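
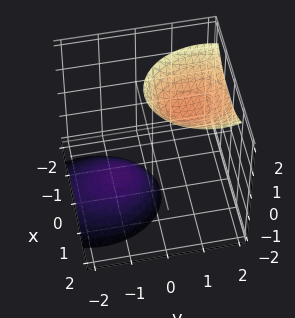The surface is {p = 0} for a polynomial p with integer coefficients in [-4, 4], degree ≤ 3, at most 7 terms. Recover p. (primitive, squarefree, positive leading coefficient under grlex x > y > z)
3*x^2 + 2*y^2 - 3*y*z - z^2 + 3

(a) The picture has 2 separate pieces. Treating them together as one polynomial.
(b) Degree: the shape is more complex than any degree-1 surface, so deg p = 2.
(c) Against the integer gridlines: no y-intercept at any integer in the box; the surface avoids every integer x-axis point in the box.
(d) Assembling these constraints gives the stated polynomial.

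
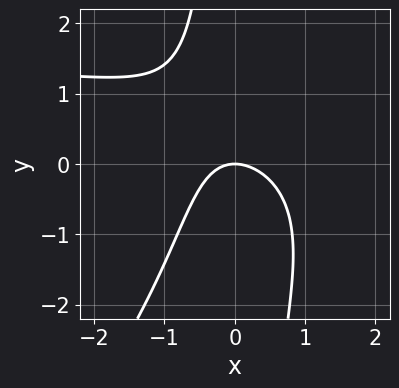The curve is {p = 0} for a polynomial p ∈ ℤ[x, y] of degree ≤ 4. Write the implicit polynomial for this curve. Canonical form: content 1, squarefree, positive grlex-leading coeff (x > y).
Degree: the shape is more complex than any degree-2 curve, so deg p = 3.
Against the integer gridlines: it meets the x-axis at x = 0 (among the integer gridlines); it meets the y-axis at y = 0 (among the integer gridlines).
Fitting integer coefficients to these (and the overall shape) gives p.

x^2*y - x*y^2 - 2*x^2 - x*y - 2*y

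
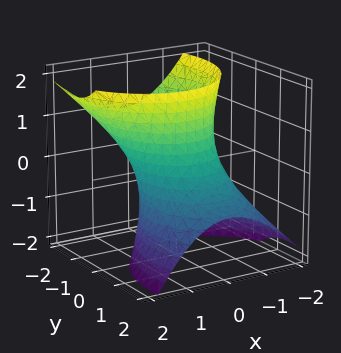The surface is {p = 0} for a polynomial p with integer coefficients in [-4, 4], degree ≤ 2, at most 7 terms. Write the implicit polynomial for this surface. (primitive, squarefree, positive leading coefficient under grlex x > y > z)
(a) Degree: a generic line meets the surface in up to 2 points, so deg p = 2.
(b) From the axis intercepts and sections: among the integer gridlines, it crosses the x-axis at x ∈ {-1, 1}; the surface avoids every integer z-axis point in the box.
(c) Fitting integer coefficients to these (and the overall shape) gives p.

3*x^2 - x*z + 2*y^2 + 3*y*z - z^2 - 3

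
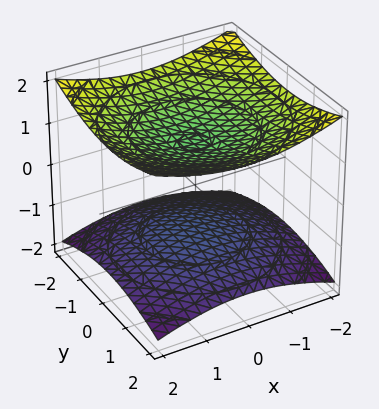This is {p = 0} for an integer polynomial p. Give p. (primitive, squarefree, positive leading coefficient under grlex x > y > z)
x^2 + y^2 - 3*z^2 + 3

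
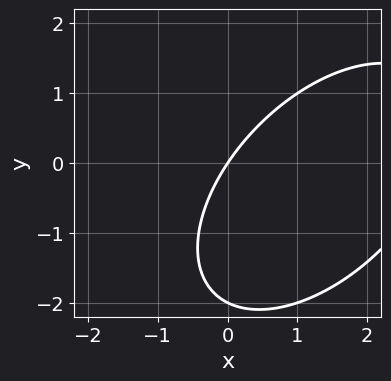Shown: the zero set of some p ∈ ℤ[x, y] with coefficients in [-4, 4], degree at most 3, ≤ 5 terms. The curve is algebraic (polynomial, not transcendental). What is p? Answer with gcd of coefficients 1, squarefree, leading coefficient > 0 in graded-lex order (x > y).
First, degree: the shape is more complex than any degree-1 curve, so deg p = 2.
Next, reading off the gridlines: one x-axis crossing is at x = 0; among the integer gridlines, it crosses the y-axis at y ∈ {-2, 0}.
Finally, matching integer coefficients to the picture gives p.

x^2 - x*y + y^2 - 3*x + 2*y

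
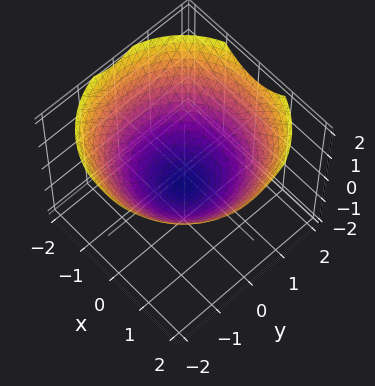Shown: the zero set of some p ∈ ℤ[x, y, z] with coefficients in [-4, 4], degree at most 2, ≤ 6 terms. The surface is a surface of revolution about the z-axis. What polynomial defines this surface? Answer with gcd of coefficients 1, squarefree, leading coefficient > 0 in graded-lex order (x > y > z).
x^2 + y^2 - 2*z - 1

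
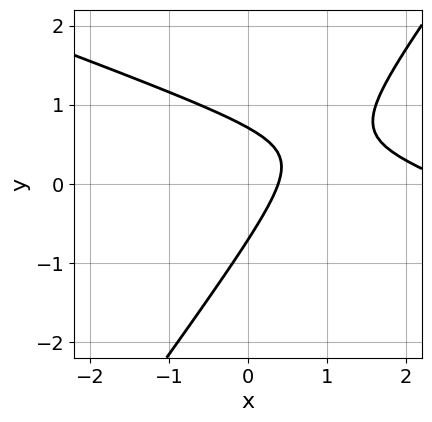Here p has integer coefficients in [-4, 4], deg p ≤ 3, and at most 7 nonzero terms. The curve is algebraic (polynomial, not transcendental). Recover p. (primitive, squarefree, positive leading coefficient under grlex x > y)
1. deg p = 2. No degree-1 curve has this shape.
2. The integer polynomial consistent with all of this is the stated p.

x^2 + 2*x*y - 2*y^2 - 3*x + 1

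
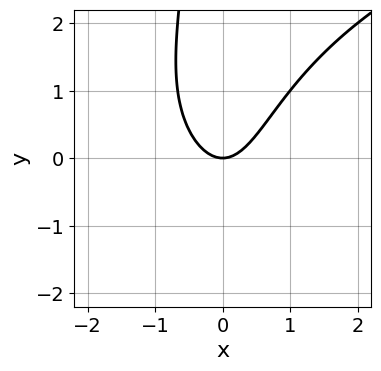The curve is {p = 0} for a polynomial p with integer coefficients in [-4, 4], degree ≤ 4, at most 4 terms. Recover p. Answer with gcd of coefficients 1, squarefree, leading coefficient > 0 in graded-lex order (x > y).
x*y^2 - 3*x^2 + 2*y

First, the degree is 3 — a generic line meets the curve in up to 3 points.
Next, reading off the gridlines: it crosses the x-axis at the gridline x = 0; it crosses the y-axis at the gridline y = 0.
Finally, together with the visible shape, these determine p as stated.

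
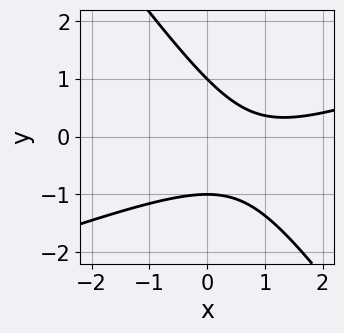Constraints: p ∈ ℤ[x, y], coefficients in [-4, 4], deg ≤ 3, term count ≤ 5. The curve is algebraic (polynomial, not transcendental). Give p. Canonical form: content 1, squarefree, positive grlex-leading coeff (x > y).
1. The degree is 2 — the shape is more complex than any degree-1 curve.
2. Reading off the gridlines: among the integer gridlines, it crosses the y-axis at y ∈ {-1, 1}; it misses every integer gridline on the x-axis.
3. The integer polynomial consistent with all of this is the stated p.

x^2 - 2*x*y - 2*y^2 - 2*x + 2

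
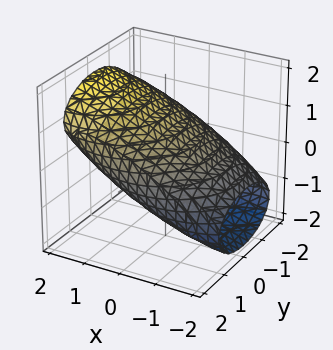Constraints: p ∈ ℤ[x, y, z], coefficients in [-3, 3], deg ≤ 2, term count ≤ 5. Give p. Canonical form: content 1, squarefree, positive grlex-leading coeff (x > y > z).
First, the degree is 2 — no degree-1 surface has this shape.
Then, from the axis intercepts and sections: the z-axis gridline crossings are at z ∈ {-1, 1}.
Finally, these observations pin down the coefficients.

x^2 - 3*x*z + y^2 + 3*z^2 - 3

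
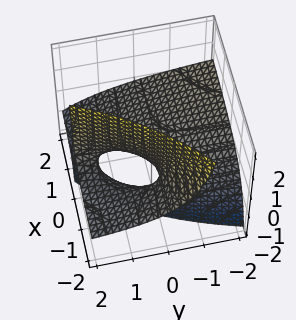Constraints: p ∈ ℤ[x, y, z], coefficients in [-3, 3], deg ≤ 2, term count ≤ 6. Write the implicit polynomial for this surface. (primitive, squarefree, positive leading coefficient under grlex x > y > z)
First, degree: a generic line meets the surface in up to 2 points, so deg p = 2.
Next, checking where it meets the axes: every point of the y-axis in the box is on the surface; the visible x-axis segment lies entirely on the surface; it crosses the z-axis at the gridline z = 0.
Finally, these observations pin down the coefficients.

x*y + 3*x*z - 2*y*z + 3*z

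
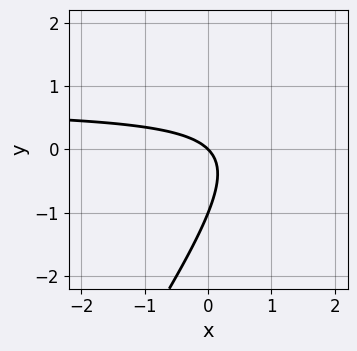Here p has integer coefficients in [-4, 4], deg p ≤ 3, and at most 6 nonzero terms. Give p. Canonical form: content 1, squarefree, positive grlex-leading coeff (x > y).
Degree: no degree-1 curve has this shape, so deg p = 2.
Observable constraints: it meets the x-axis at x = 0 (among the integer gridlines); the y-axis gridline crossings are at y ∈ {-1, 0}.
Fitting integer coefficients to these (and the overall shape) gives p.

3*x*y - 2*y^2 - 2*x - 2*y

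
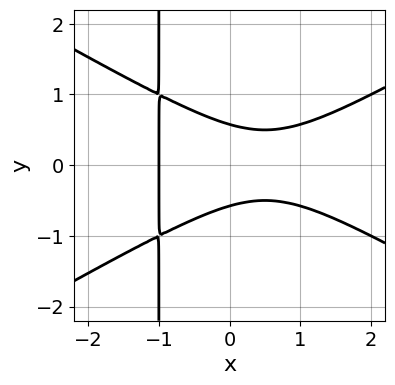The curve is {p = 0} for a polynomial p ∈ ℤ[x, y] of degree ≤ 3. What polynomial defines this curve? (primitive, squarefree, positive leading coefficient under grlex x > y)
x^3 - 3*x*y^2 - 3*y^2 + 1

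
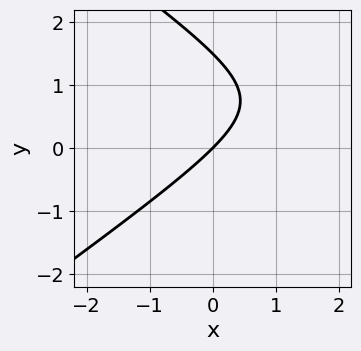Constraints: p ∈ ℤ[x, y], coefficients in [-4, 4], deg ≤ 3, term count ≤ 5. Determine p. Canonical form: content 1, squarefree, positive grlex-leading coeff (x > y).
First, the degree is 2 — a generic line meets the curve in up to 2 points.
Then, checking where it meets the axes: it meets the x-axis at x = 0 (among the integer gridlines); it crosses the y-axis at the gridline y = 0.
Finally, assembling these constraints gives the stated polynomial.

x^2 - 2*y^2 - 3*x + 3*y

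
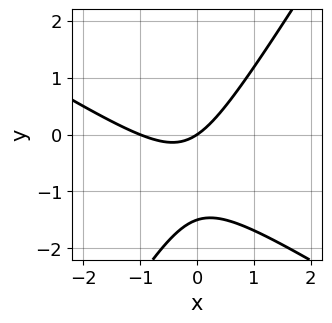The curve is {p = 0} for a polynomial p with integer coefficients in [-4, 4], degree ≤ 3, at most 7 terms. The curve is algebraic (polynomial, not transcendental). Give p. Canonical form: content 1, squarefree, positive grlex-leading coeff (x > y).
First, degree: the shape is more complex than any degree-1 curve, so deg p = 2.
Next, checking where it meets the axes: it meets the y-axis at y = 0 (among the integer gridlines); among the integer gridlines, it crosses the x-axis at x ∈ {-1, 0}.
Finally, the integer polynomial consistent with all of this is the stated p.

2*x^2 + 2*x*y - 2*y^2 + 2*x - 3*y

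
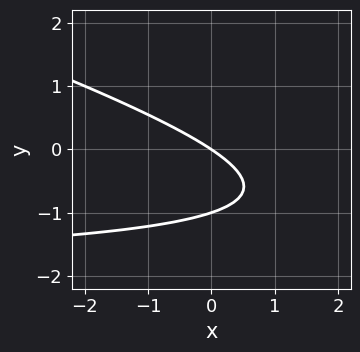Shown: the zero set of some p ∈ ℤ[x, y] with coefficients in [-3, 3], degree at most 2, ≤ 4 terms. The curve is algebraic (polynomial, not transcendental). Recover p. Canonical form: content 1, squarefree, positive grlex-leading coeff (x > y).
(a) The degree is 2 — the shape is more complex than any degree-1 curve.
(b) Reading off the gridlines: among the integer gridlines, it crosses the y-axis at y ∈ {-1, 0}; one x-axis crossing is at x = 0.
(c) Matching integer coefficients to the picture gives p.

x*y + 3*y^2 + 2*x + 3*y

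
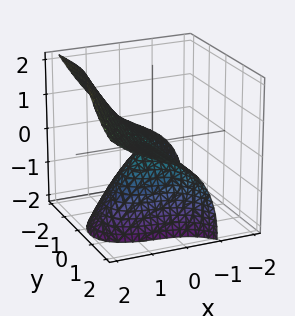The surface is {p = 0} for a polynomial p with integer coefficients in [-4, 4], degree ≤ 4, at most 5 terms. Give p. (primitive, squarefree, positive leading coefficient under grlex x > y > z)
2*x^3 - 2*x^2*y + 2*x*y^2 - 3*y^2*z - 3*z^2

1. deg p = 3. No degree-2 surface has this shape.
2. Against the integer gridlines: one x-axis crossing is at x = 0; it crosses the z-axis at the gridline z = 0; every point of the y-axis in the box is on the surface.
3. Fitting integer coefficients to these (and the overall shape) gives p.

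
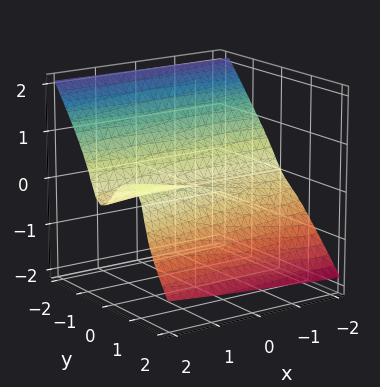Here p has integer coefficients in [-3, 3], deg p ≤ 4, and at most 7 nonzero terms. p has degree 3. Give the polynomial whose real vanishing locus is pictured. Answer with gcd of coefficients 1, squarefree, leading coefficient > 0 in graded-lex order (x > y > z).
(a) Degree: a generic line meets the surface in up to 3 points, so deg p = 3.
(b) From the axis intercepts and sections: it crosses the z-axis at the gridline z = 0; every point of the x-axis in the box is on the surface; one y-axis crossing is at y = 0.
(c) Together with the visible shape, these determine p as stated.

3*y^3 + 3*z^3 - x*y - 2*y^2 + 2*z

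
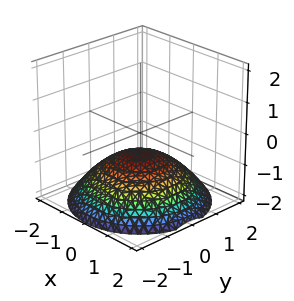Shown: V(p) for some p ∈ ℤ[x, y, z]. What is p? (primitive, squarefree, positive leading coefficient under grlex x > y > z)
First, the degree is 2 — a generic line meets the surface in up to 2 points.
Next, symmetry: the z-axis is an axis of rotation, so x and y enter only as x² + y².
Then, from the axis intercepts and sections: no y-intercept at any integer in the box; a circular section at z = -1 has radius exactly 1; it misses every integer gridline on the x-axis.
Finally, putting this together gives p.

x^2 + y^2 + 3*z + 2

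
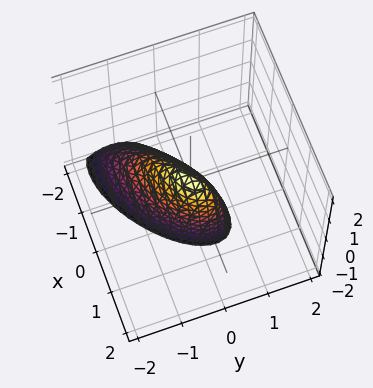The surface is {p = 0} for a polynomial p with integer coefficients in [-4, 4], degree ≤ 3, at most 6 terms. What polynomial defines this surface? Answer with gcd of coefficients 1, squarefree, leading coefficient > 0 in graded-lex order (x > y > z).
1. Degree: the shape is more complex than any degree-1 surface, so deg p = 2.
2. Reading off the gridlines: it meets the y-axis at y = 0 (among the integer gridlines); one z-axis crossing is at z = 0; it crosses the x-axis at the gridline x = 0.
3. Solving for integer coefficients yields p as stated.

2*x^2 - 3*x*y - x*z + 3*y^2 + z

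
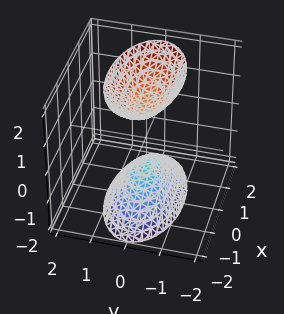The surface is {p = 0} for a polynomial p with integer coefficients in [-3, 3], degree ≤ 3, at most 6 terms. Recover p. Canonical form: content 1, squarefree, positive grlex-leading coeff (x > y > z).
x^2 + 3*y^2 - z^2 + 1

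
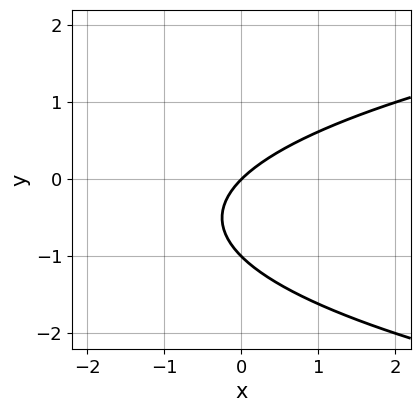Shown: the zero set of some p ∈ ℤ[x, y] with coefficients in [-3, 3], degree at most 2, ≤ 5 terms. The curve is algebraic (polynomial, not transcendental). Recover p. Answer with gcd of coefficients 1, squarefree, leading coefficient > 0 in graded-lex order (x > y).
y^2 - x + y

First, degree: a generic line meets the curve in up to 2 points, so deg p = 2.
Then, reading off the gridlines: one x-axis crossing is at x = 0; among the integer gridlines, it crosses the y-axis at y ∈ {-1, 0}.
Finally, matching integer coefficients to the picture gives p.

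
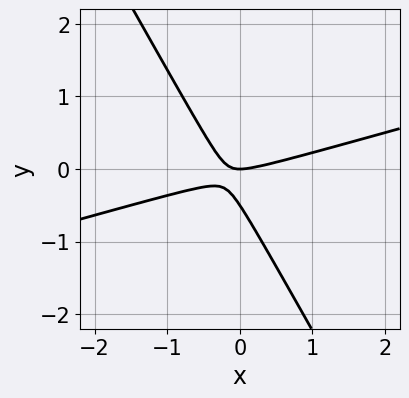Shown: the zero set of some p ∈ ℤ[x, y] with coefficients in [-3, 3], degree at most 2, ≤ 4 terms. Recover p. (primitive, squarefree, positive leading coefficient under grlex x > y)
1. Degree: the shape is more complex than any degree-1 curve, so deg p = 2.
2. Checking where it meets the axes: it meets the x-axis at x = 0 (among the integer gridlines); it meets the y-axis at y = 0 (among the integer gridlines).
3. Fitting integer coefficients to these (and the overall shape) gives p.

x^2 - 3*x*y - 2*y^2 - y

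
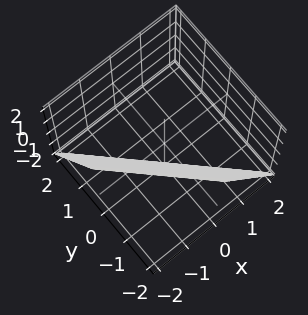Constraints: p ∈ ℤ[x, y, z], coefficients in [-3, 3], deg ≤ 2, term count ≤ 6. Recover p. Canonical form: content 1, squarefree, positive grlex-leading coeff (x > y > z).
1. The degree is 1 — the surface is flat (a plane).
2. Reading off the gridlines: one y-axis crossing is at y = -1; it meets the z-axis at z = -2 (among the integer gridlines); it crosses the x-axis at the gridline x = -1.
3. These observations pin down the coefficients.

2*x + 2*y + z + 2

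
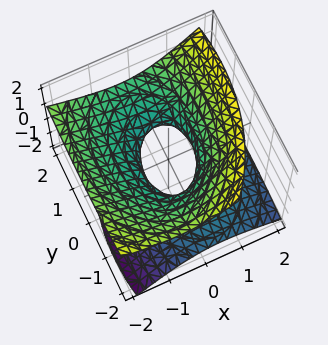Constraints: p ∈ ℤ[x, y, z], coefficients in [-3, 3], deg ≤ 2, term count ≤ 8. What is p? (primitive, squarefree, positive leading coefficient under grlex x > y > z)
First, degree: the shape is more complex than any degree-1 surface, so deg p = 2.
Next, from the axis intercepts and sections: no z-intercept at any integer in the box; the y-axis gridline crossings are at y ∈ {-1, 1}.
Finally, putting this together gives p.

2*x^2 + 2*x*z + y^2 - y*z - 3*z^2 - 1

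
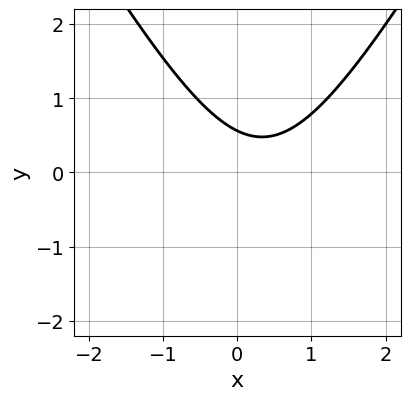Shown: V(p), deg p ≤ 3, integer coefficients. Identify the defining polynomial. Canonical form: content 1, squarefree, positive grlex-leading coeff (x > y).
3*x^2 - y^2 - 2*x - 3*y + 2

The degree is 2 — no degree-1 curve has this shape.
Checking where it meets the axes: it misses every integer gridline on the x-axis.
These observations pin down the coefficients.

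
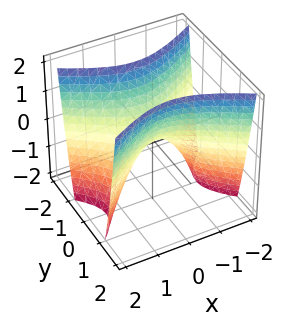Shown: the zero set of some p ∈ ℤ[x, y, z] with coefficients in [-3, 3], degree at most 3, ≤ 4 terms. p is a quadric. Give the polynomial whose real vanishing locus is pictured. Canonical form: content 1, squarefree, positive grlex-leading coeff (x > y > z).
x^2 - 2*y^2 + z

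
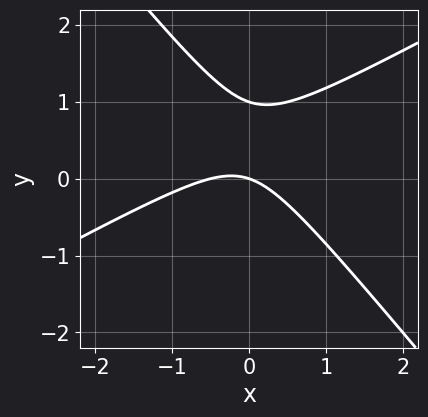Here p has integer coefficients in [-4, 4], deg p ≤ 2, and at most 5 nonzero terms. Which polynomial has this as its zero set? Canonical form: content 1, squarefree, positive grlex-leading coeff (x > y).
1. The degree is 2 — no degree-1 curve has this shape.
2. Checking where it meets the axes: among the integer gridlines, it crosses the y-axis at y ∈ {0, 1}; one x-axis crossing is at x = 0.
3. The integer polynomial consistent with all of this is the stated p.

2*x^2 - 2*x*y - 3*y^2 + x + 3*y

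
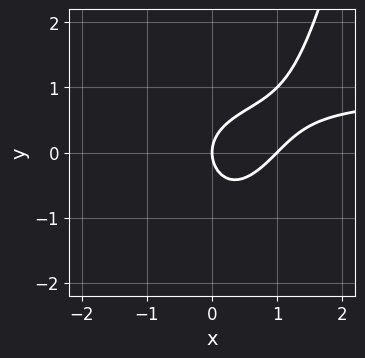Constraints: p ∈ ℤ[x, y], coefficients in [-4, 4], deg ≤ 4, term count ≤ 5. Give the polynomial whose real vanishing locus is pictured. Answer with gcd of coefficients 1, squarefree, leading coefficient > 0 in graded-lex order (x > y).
x^2*y - x^2 - y^2 + x

1. Degree: no degree-2 curve has this shape, so deg p = 3.
2. From the visible intercepts: one y-axis crossing is at y = 0; the x-axis gridline crossings are at x ∈ {0, 1}.
3. These observations pin down the coefficients.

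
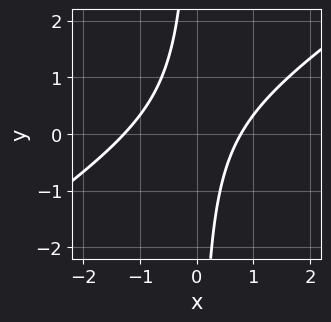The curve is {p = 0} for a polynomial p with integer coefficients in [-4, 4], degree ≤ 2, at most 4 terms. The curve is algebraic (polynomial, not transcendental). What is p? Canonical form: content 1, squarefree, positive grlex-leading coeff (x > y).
2*x^2 - 3*x*y + x - 2

First, deg p = 2.
Next, observable constraints: it misses every integer gridline on the y-axis.
Finally, matching integer coefficients to the picture gives p.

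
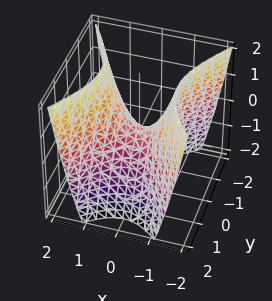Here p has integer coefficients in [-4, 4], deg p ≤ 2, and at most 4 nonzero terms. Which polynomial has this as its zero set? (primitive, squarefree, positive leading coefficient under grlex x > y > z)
1. The degree is 2 — a hyperbolic paraboloid; a quadric.
2. Symmetries: mirror symmetry y ↦ −y ⇒ only even powers of y; mirror symmetry x ↦ −x ⇒ only even powers of x.
3. Checking where it meets the axes: it meets the z-axis at z = 0 (among the integer gridlines); it crosses the x-axis at the gridline x = 0.
4. Putting this together gives p.

3*x^2 - 2*y^2 - 2*z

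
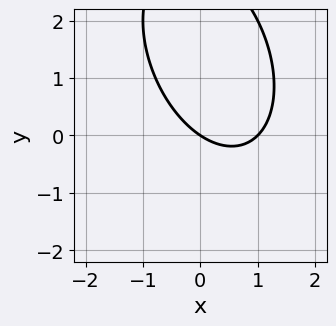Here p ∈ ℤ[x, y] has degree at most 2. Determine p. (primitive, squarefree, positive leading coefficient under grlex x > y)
(a) Degree: no degree-1 curve has this shape, so deg p = 2.
(b) Observable constraints: the x-axis gridline crossings are at x ∈ {0, 1}; one y-axis crossing is at y = 0.
(c) The integer polynomial consistent with all of this is the stated p.

2*x^2 + x*y + y^2 - 2*x - 3*y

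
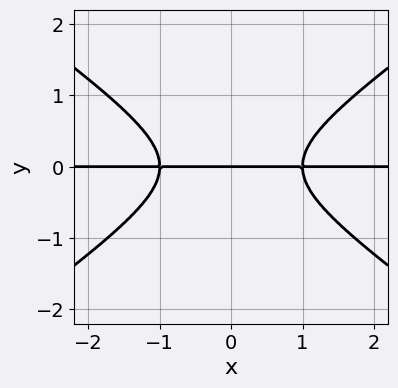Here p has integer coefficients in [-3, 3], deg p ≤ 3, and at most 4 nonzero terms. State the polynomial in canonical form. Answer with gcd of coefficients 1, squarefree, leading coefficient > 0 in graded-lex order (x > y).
The degree is 3 — a generic line meets the curve in up to 3 points.
Symmetries: it's symmetric under x → −x, forcing even powers of x.
From the axis intercepts and sections: one y-axis crossing is at y = 0; the visible x-axis segment lies entirely on the curve.
Together with the visible shape, these determine p as stated.

x^2*y - 2*y^3 - y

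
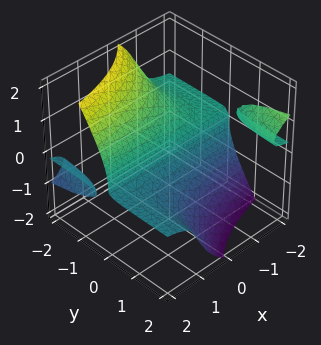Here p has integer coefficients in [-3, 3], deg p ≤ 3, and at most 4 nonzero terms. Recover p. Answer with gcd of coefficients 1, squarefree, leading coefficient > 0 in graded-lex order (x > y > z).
2*x*y*z + 2*y*z^2 + 2*z^3 + y

(a) The picture has 3 separate pieces.
(b) The degree is 3 — the shape is more complex than any degree-2 surface.
(c) From the visible intercepts: it crosses the y-axis at the gridline y = 0; every point of the x-axis in the box is on the surface; it crosses the z-axis at the gridline z = 0.
(d) These observations pin down the coefficients.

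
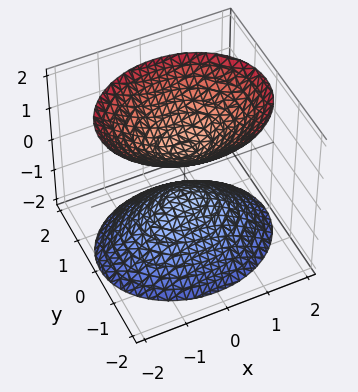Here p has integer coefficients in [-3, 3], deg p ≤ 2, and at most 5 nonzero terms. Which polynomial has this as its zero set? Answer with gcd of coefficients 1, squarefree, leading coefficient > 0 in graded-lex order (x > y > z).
1. The picture has 2 separate pieces. Treating them together as one polynomial.
2. deg p = 2. Two separate bowl-shaped sheets opening away from each other; a quadric.
3. Symmetries: mirror symmetry y ↦ −y ⇒ only even powers of y; it's symmetric under z → −z, forcing even powers of z; it's symmetric under x → −x, forcing even powers of x.
4. From the axis intercepts and sections: no x-intercept at any integer in the box; it misses every integer gridline on the y-axis.
5. Putting this together gives p.

2*x^2 + 3*y^2 - 2*z^2 + 1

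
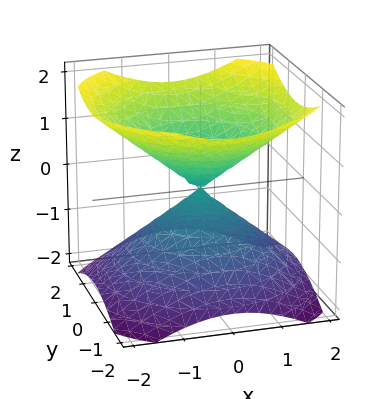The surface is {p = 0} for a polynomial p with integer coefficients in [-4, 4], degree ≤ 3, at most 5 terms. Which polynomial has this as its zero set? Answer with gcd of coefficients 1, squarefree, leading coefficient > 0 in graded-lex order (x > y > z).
(a) The picture has 2 separate pieces.
(b) The degree is 2 — two nappes meeting at a single point; a quadric.
(c) Symmetries: the z-axis is an axis of rotation, so x and y enter only as x² + y²; it's symmetric under z → −z, forcing even powers of z.
(d) Reading off the gridlines: one x-axis crossing is at x = 0; a circular section at z = -1 has radius between 1 and 2; one z-axis crossing is at z = 0; it meets the y-axis at y = 0 (among the integer gridlines).
(e) Matching integer coefficients to the picture gives p.

2*x^2 + 2*y^2 - 3*z^2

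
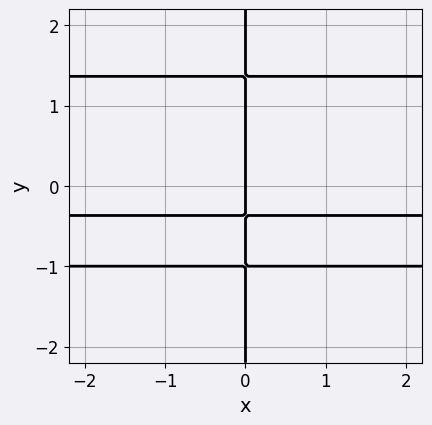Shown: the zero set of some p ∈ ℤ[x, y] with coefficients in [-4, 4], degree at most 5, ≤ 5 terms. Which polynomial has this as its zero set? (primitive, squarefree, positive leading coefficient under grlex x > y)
2*x*y^3 - 3*x*y - x

deg p = 4.
From the axis intercepts and sections: it crosses the x-axis at the gridline x = 0; the visible y-axis segment lies entirely on the curve.
These observations pin down the coefficients.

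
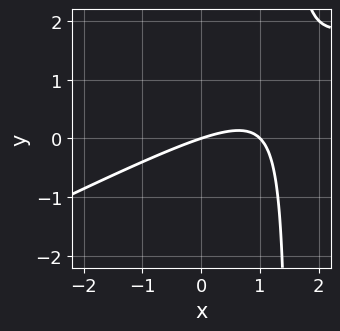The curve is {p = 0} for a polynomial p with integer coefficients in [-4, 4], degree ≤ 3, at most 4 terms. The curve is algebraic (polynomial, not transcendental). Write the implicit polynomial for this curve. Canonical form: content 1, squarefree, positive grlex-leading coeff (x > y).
1. Degree: no degree-1 curve has this shape, so deg p = 2.
2. From the visible intercepts: among the integer gridlines, it crosses the x-axis at x ∈ {0, 1}; it crosses the y-axis at the gridline y = 0.
3. Fitting integer coefficients to these (and the overall shape) gives p.

x^2 - 2*x*y - x + 3*y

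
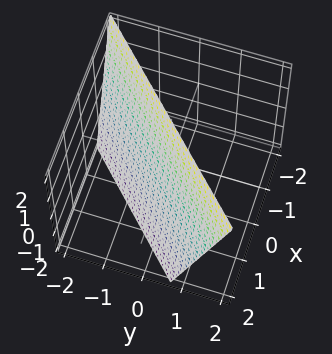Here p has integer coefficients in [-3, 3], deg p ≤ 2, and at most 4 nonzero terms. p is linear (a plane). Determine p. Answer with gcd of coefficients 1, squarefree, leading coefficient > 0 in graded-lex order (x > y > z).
3*x - 3*y + z - 2

The degree is 1 — the surface is flat (a plane).
Observable constraints: one z-axis crossing is at z = 2.
Solving for integer coefficients yields p as stated.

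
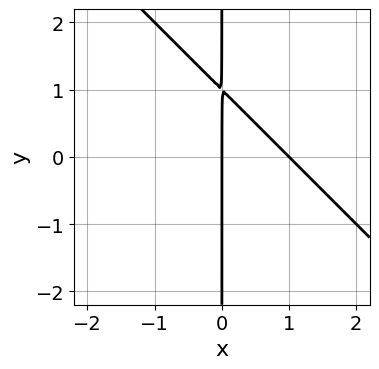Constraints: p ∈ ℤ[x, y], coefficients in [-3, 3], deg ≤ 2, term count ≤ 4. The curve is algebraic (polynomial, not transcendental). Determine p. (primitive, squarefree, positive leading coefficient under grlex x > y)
First, deg p = 2. A generic line meets the curve in up to 2 points.
Then, checking where it meets the axes: every point of the y-axis in the box is on the curve; among the integer gridlines, it crosses the x-axis at x ∈ {0, 1}.
Finally, assembling these constraints gives the stated polynomial.

x^2 + x*y - x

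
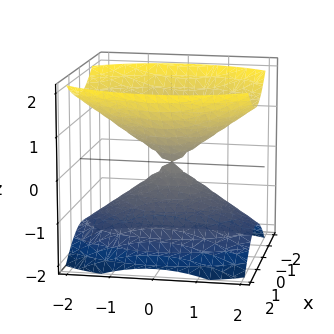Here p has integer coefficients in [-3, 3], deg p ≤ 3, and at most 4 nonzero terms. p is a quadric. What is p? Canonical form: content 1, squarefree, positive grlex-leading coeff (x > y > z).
First, there are 2 components. They look like related sheets of one shape, so recover p as a whole.
Next, deg p = 2. A double cone through the origin; a quadric.
Then, symmetries: it's symmetric under x → −x, forcing even powers of x; it's symmetric under z → −z, forcing even powers of z; it's symmetric under y → −y, forcing even powers of y.
Then, from the visible intercepts: it crosses the y-axis at the gridline y = 0; it crosses the z-axis at the gridline z = 0.
Finally, together with the visible shape, these determine p as stated.

2*x^2 + y^2 - 2*z^2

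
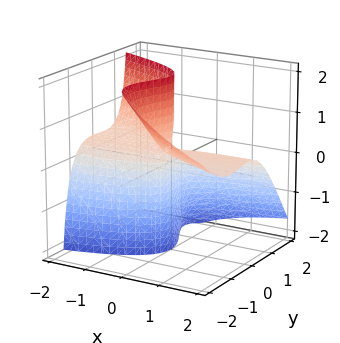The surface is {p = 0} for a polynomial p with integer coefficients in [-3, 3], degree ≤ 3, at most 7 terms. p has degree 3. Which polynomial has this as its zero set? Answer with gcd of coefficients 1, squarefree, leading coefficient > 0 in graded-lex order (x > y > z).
First, the degree is 3 — a generic line meets the surface in up to 3 points.
Next, checking where it meets the axes: it crosses the y-axis at the gridline y = 0; the visible z-axis segment lies entirely on the surface; it crosses the x-axis at the gridline x = 0.
Finally, together with the visible shape, these determine p as stated.

x*y^2 + 2*y^3 + 2*y^2*z + 3*x*z - x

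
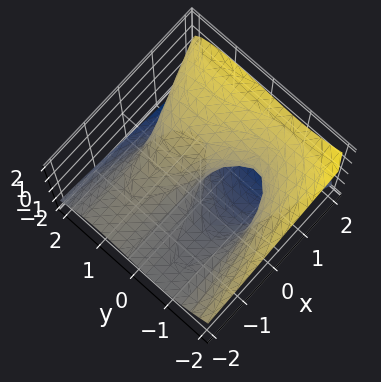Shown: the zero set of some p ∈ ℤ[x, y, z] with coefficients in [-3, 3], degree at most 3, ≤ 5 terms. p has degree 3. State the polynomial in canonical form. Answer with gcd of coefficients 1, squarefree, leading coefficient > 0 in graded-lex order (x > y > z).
y^3 + 2*z^3 - 3*x*z - 2*y

(a) deg p = 3. No degree-2 surface has this shape.
(b) Checking where it meets the axes: one y-axis crossing is at y = 0; it crosses the z-axis at the gridline z = 0.
(c) Putting this together gives p. Check: (2, 0, 0) on the x-axis lies on the surface, and p(2, 0, 0) = 0. ✓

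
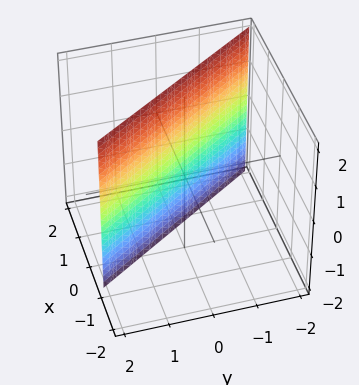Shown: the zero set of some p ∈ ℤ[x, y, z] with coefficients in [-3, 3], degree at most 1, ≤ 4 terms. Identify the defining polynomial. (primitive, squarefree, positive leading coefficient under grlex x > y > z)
3*x + 2*y - 2

1. The degree is 1 — every cross-section is a straight line — this is a plane.
2. Reading off the gridlines: it meets the y-axis at y = 1 (among the integer gridlines); no z-intercept at any integer in the box.
3. Together with the visible shape, these determine p as stated.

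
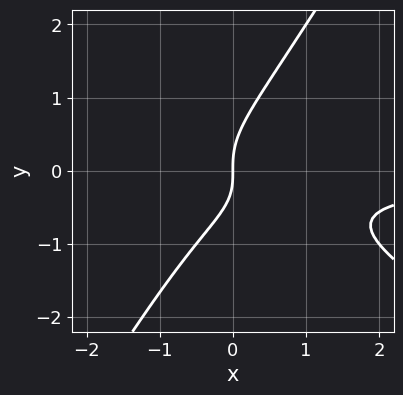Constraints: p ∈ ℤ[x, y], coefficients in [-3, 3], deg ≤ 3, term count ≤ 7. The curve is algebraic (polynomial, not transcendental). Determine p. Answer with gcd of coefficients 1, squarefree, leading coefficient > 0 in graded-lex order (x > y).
(a) The degree is 3 — the shape is more complex than any degree-2 curve.
(b) From the axis intercepts and sections: it meets the x-axis at x = 0 (among the integer gridlines); it crosses the y-axis at the gridline y = 0.
(c) Assembling these constraints gives the stated polynomial.

2*x^2*y + 2*x*y^2 - 2*y^3 + x*y + 2*x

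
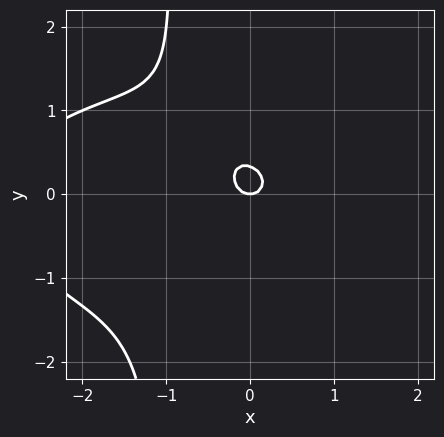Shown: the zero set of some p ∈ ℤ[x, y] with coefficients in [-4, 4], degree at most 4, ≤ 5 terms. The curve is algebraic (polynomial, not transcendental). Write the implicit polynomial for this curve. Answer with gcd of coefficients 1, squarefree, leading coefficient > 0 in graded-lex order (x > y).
The degree is 3 — the shape is more complex than any degree-2 curve.
From the axis intercepts and sections: it crosses the x-axis at the gridline x = 0; one y-axis crossing is at y = 0.
Fitting integer coefficients to these (and the overall shape) gives p.

x^3 + 3*x*y^2 + 3*x^2 + 3*y^2 - y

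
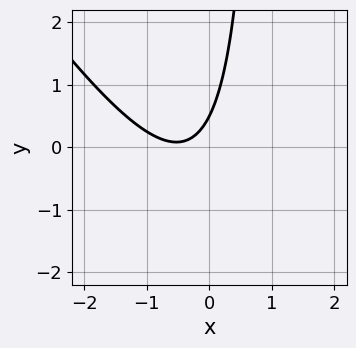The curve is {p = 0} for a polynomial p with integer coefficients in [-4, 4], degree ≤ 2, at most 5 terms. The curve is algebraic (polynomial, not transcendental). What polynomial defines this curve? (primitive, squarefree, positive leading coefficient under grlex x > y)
3*x^2 + 2*x*y + 3*x - 2*y + 1

deg p = 2.
Observable constraints: it misses every integer gridline on the x-axis.
Fitting integer coefficients to these (and the overall shape) gives p.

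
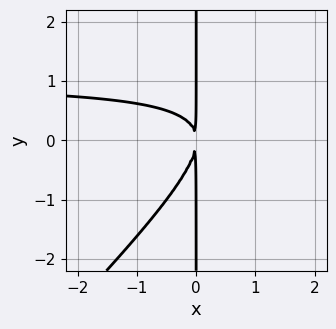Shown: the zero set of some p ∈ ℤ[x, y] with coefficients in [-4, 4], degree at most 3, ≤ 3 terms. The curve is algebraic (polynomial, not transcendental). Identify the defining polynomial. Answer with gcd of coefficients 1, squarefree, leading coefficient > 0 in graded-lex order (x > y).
x^2*y - x*y^2 - x^2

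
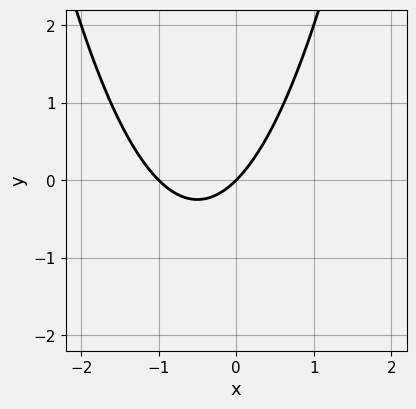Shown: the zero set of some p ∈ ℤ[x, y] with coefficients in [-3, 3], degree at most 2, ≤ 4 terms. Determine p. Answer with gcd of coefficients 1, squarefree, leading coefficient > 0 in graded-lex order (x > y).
deg p = 2. The shape is more complex than any degree-1 curve.
Checking where it meets the axes: one y-axis crossing is at y = 0; the x-axis gridline crossings are at x ∈ {-1, 0}.
Fitting integer coefficients to these (and the overall shape) gives p.

x^2 + x - y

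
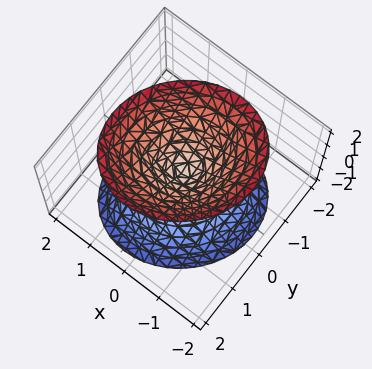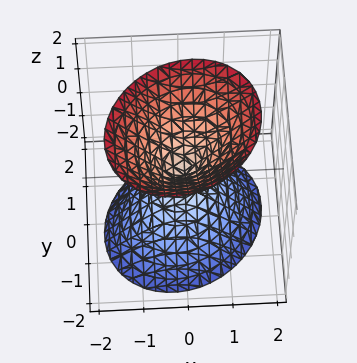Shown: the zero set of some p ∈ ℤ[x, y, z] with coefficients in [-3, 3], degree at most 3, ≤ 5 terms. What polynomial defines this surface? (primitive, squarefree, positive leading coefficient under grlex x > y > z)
3*x^2 - x*y + 3*y^2 - 2*z^2

(a) There are 2 components.
(b) Degree: a generic line meets the surface in up to 2 points, so deg p = 2.
(c) From the visible intercepts: it crosses the z-axis at the gridline z = 0; it crosses the x-axis at the gridline x = 0.
(d) Putting this together gives p.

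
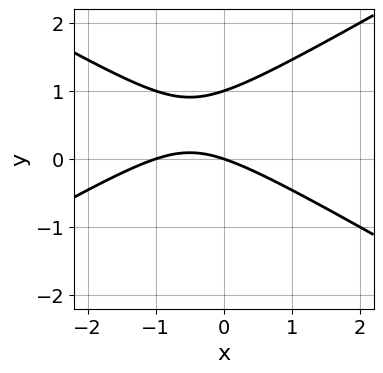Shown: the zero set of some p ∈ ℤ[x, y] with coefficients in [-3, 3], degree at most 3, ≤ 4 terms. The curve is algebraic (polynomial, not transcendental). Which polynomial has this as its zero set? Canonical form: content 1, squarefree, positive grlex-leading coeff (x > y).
x^2 - 3*y^2 + x + 3*y

(a) The degree is 2 — a generic line meets the curve in up to 2 points.
(b) Against the integer gridlines: the y-axis gridline crossings are at y ∈ {0, 1}; the x-axis gridline crossings are at x ∈ {-1, 0}.
(c) Matching integer coefficients to the picture gives p.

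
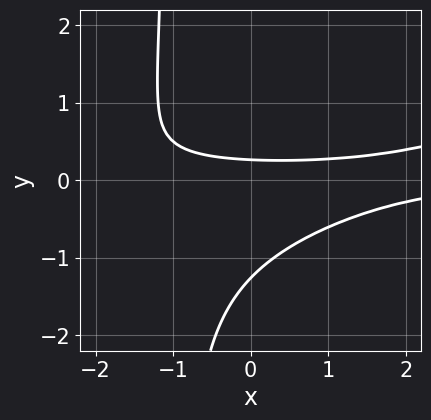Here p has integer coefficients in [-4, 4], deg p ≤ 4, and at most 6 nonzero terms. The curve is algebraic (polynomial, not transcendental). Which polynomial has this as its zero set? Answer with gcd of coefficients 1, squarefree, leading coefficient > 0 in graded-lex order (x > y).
x^2*y - 3*x*y^2 - 3*y^2 - 3*y + 1

1. Degree: no degree-2 curve has this shape, so deg p = 3.
2. From the axis intercepts and sections: the curve avoids every integer x-axis point in the box.
3. Putting this together gives p.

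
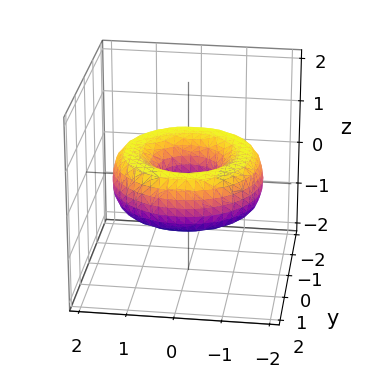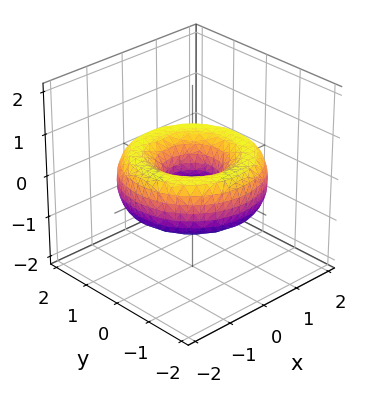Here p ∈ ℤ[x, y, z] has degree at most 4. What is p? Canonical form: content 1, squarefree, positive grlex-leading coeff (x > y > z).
1. Degree: no degree-3 surface has this shape, so deg p = 4.
2. Symmetries: rotational symmetry about the z-axis ⇒ p depends on x, y only through x² + y².
3. Checking where it meets the axes: a circular section at z = 0 has radius between 0 and 1; the surface avoids every integer z-axis point in the box.
4. These observations pin down the coefficients.

x^4 + 2*x^2*y^2 + y^4 - 3*x^2 - 3*y^2 + 3*z^2 + 1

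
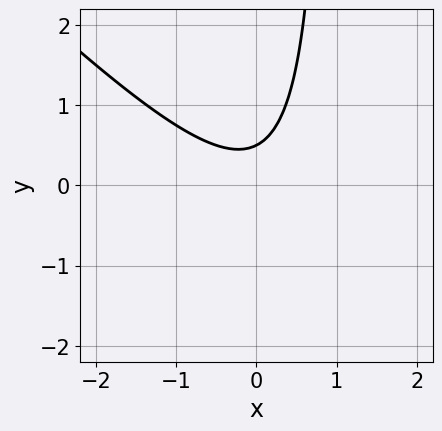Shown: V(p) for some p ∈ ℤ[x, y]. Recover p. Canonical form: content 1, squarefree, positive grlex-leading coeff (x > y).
First, degree: no degree-1 curve has this shape, so deg p = 2.
Next, checking where it meets the axes: the curve avoids every integer x-axis point in the box.
Finally, putting this together gives p.

2*x^2 + 2*x*y - 2*y + 1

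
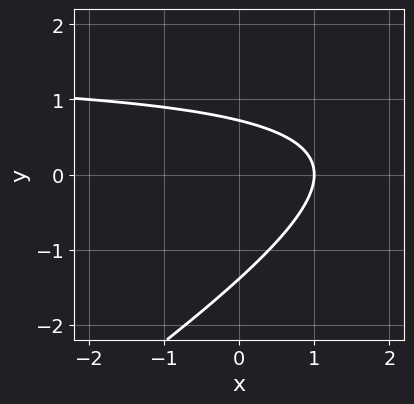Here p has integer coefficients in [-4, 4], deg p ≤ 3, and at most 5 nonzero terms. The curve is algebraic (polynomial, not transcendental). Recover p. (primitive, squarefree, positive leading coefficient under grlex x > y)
(a) Degree: no degree-1 curve has this shape, so deg p = 2.
(b) Against the integer gridlines: one x-axis crossing is at x = 1.
(c) Solving for integer coefficients yields p as stated.

2*x*y - 3*y^2 - 3*x - 2*y + 3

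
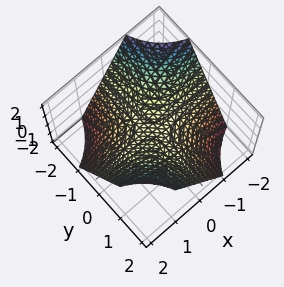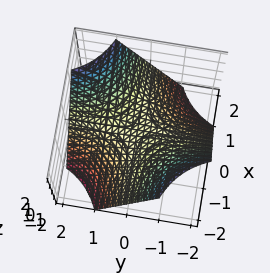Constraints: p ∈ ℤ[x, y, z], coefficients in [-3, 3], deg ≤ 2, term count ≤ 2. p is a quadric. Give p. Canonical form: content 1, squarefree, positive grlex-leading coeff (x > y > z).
x*y - z

The degree is 2 — a hyperbolic paraboloid; a quadric.
Observable constraints: the visible x-axis segment lies entirely on the surface; every point of the y-axis in the box is on the surface; it meets the z-axis at z = 0 (among the integer gridlines).
Assembling these constraints gives the stated polynomial.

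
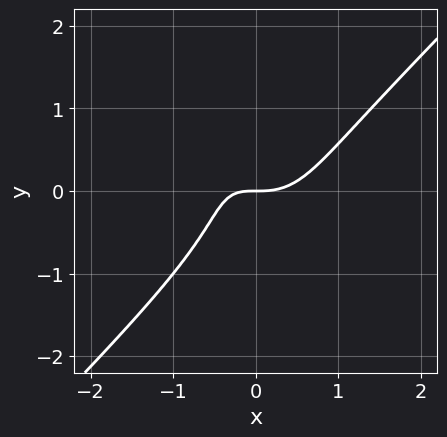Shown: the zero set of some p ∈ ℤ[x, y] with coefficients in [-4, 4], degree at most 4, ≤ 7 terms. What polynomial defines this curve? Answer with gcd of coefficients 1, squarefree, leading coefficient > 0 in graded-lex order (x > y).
3*x^3 - x*y^2 - 2*y^3 - 2*x*y - 2*y

First, deg p = 3.
Then, reading off the gridlines: one y-axis crossing is at y = 0; it meets the x-axis at x = 0 (among the integer gridlines).
Finally, the integer polynomial consistent with all of this is the stated p.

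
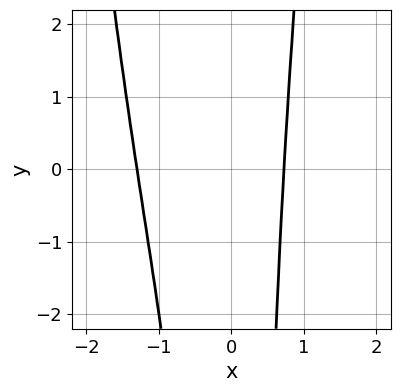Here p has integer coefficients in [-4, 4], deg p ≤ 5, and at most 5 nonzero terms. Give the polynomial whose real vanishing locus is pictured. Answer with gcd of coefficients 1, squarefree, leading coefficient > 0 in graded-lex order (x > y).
1. deg p = 4.
2. Observable constraints: the curve avoids every integer y-axis point in the box.
3. Putting this together gives p.

3*x^4 + 3*x^3 - x^2*y - 2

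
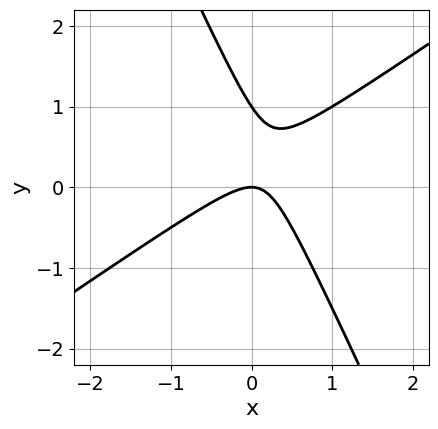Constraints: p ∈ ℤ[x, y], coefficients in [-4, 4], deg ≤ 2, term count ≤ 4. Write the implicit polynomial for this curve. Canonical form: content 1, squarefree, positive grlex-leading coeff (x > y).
First, degree: the shape is more complex than any degree-1 curve, so deg p = 2.
Then, observable constraints: it meets the x-axis at x = 0 (among the integer gridlines); the y-axis gridline crossings are at y ∈ {0, 1}.
Finally, the integer polynomial consistent with all of this is the stated p.

3*x^2 - 3*x*y - 2*y^2 + 2*y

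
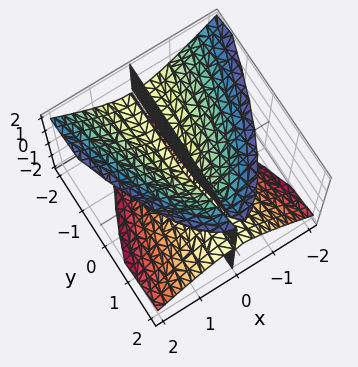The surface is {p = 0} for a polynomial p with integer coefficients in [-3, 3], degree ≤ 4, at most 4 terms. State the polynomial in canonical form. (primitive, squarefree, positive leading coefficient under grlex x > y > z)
3*x^3 + 2*x*y*z - 2*x*z^2

(a) The picture has 3 separate pieces. They look like related sheets of one shape, so recover p as a whole.
(b) deg p = 3. The shape is more complex than any degree-2 surface.
(c) From the axis intercepts and sections: the visible y-axis segment lies entirely on the surface; the visible z-axis segment lies entirely on the surface.
(d) Assembling these constraints gives the stated polynomial.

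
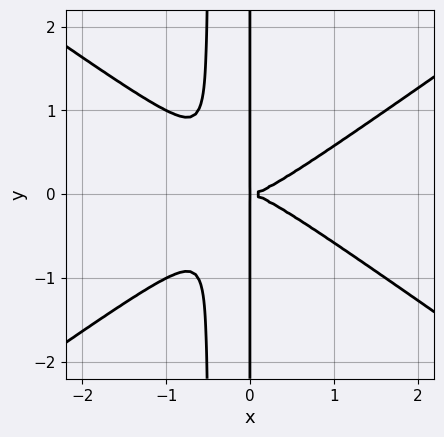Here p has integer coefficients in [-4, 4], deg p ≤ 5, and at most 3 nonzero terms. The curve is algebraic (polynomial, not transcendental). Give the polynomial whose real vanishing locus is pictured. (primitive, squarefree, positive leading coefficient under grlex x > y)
x^4 - 2*x^2*y^2 - x*y^2

1. deg p = 4. No degree-3 curve has this shape.
2. Symmetries: it's symmetric under y → −y, forcing even powers of y.
3. Against the integer gridlines: the visible y-axis segment lies entirely on the curve.
4. Fitting integer coefficients to these (and the overall shape) gives p.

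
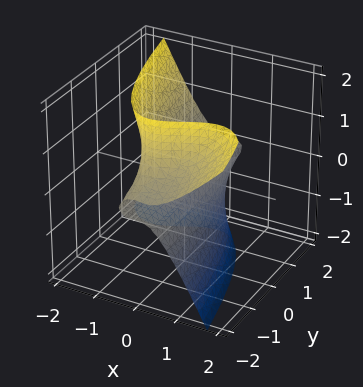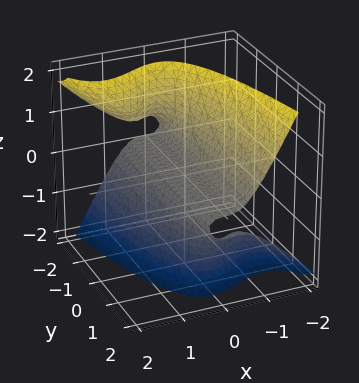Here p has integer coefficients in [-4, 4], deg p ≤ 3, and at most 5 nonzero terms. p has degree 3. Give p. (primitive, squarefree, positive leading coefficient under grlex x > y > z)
(a) Degree: no degree-2 surface has this shape, so deg p = 3.
(b) Checking where it meets the axes: one z-axis crossing is at z = 0; it crosses the x-axis at the gridline x = 0.
(c) Assembling these constraints gives the stated polynomial. Check: (0, -1, 0) on the y-axis lies on the surface, and p(0, -1, 0) = 0. ✓

3*x^3 - 3*x^2*z + 2*y*z^2 + z^3 + 2*z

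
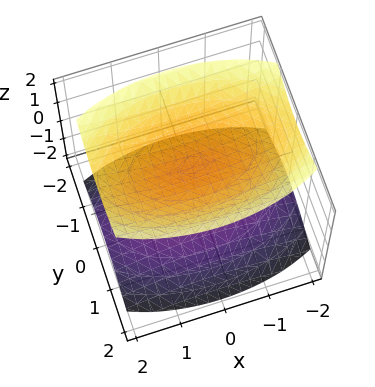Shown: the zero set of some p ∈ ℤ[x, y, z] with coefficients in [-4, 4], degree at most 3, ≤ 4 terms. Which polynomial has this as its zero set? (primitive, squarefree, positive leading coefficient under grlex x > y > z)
x^2 + 3*y^2 - 3*z^2 + 3

1. The picture has 2 separate pieces. They look like related sheets of one shape, so recover p as a whole.
2. The degree is 2 — two sheets facing apart; a quadric.
3. Symmetries: the y ↦ −y reflection is a symmetry, so y appears only in even powers; it's symmetric under z → −z, forcing even powers of z; mirror symmetry x ↦ −x ⇒ only even powers of x.
4. Against the integer gridlines: the surface avoids every integer x-axis point in the box; no y-intercept at any integer in the box; the z-axis gridline crossings are at z ∈ {-1, 1}.
5. These observations pin down the coefficients.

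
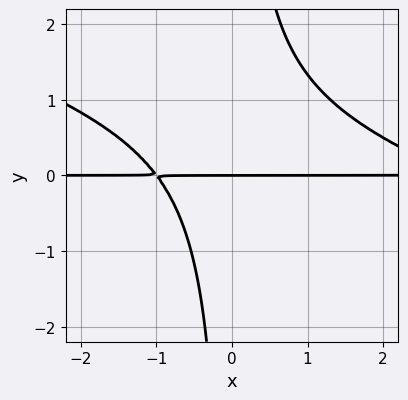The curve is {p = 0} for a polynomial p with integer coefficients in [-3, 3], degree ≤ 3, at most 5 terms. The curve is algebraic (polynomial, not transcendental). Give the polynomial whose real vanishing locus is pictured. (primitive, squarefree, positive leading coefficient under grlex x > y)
x^2*y + 3*x*y^2 - 2*x*y - 3*y

1. Degree: a generic line meets the curve in up to 3 points, so deg p = 3.
2. Against the integer gridlines: it crosses the y-axis at the gridline y = 0; the visible x-axis segment lies entirely on the curve.
3. The integer polynomial consistent with all of this is the stated p.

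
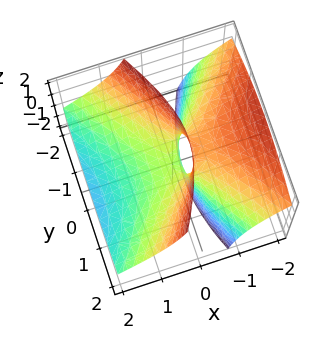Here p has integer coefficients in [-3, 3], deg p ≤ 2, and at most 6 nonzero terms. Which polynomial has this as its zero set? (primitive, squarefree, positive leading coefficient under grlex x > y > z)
2*x^2 + 3*x*z - y^2 + z

1. Degree: the shape is more complex than any degree-1 surface, so deg p = 2.
2. Observable constraints: it crosses the y-axis at the gridline y = 0; it crosses the z-axis at the gridline z = 0; it meets the x-axis at x = 0 (among the integer gridlines).
3. Assembling these constraints gives the stated polynomial.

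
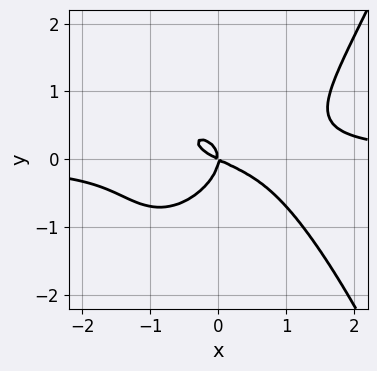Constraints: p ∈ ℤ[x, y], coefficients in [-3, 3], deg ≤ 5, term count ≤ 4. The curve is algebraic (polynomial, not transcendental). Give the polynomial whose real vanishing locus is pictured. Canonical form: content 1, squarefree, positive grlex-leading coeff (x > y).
2*x^3*y - 3*y^3 - x^2 - 2*x*y

deg p = 4.
From the axis intercepts and sections: one x-axis crossing is at x = 0; it meets the y-axis at y = 0 (among the integer gridlines).
These observations pin down the coefficients.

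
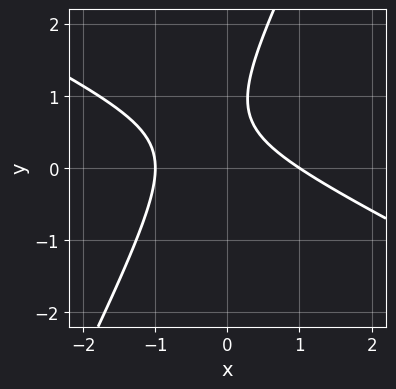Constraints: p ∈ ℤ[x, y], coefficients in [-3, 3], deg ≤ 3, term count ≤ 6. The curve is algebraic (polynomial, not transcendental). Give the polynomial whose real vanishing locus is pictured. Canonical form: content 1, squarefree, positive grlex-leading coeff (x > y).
2*x^2 + 3*x*y - 2*y^2 + 3*y - 2

1. deg p = 2. A generic line meets the curve in up to 2 points.
2. Observable constraints: it misses every integer gridline on the y-axis; among the integer gridlines, it crosses the x-axis at x ∈ {-1, 1}.
3. Assembling these constraints gives the stated polynomial.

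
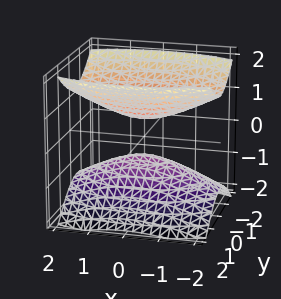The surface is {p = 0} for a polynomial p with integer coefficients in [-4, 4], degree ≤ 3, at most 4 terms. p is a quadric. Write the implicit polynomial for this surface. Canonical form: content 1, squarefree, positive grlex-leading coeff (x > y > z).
x^2 + 3*y^2 - 3*z^2 + 1

First, the picture has 2 separate pieces. They look like related sheets of one shape, so recover p as a whole.
Then, the degree is 2 — two separate bowl-shaped sheets opening away from each other; a quadric.
Then, symmetries: the x ↦ −x reflection is a symmetry, so x appears only in even powers; the z ↦ −z reflection is a symmetry, so z appears only in even powers; the y ↦ −y reflection is a symmetry, so y appears only in even powers.
Then, from the axis intercepts and sections: no y-intercept at any integer in the box; the surface avoids every integer x-axis point in the box.
Finally, putting this together gives p.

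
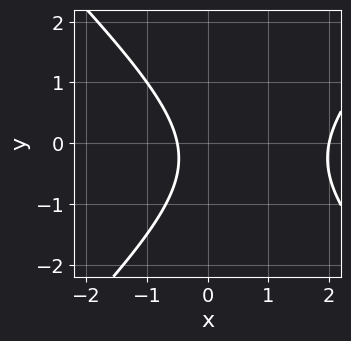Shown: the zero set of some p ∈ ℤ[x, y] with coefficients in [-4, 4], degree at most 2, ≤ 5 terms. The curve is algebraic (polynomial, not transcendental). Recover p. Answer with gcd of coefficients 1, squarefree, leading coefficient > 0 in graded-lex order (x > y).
Degree: no degree-1 curve has this shape, so deg p = 2.
Checking where it meets the axes: one x-axis crossing is at x = 2; the curve avoids every integer y-axis point in the box.
These observations pin down the coefficients.

2*x^2 - 2*y^2 - 3*x - y - 2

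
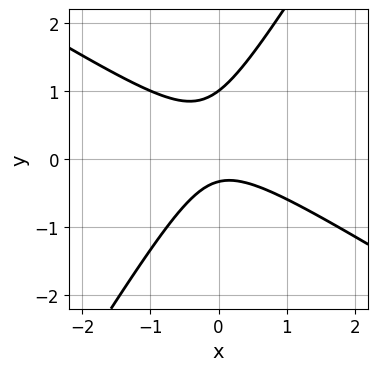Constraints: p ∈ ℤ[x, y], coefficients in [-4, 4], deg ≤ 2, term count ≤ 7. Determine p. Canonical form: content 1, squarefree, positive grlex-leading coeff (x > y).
3*x^2 + 3*x*y - 3*y^2 + 2*y + 1

1. The degree is 2 — no degree-1 curve has this shape.
2. From the visible intercepts: no x-intercept at any integer in the box; it crosses the y-axis at the gridline y = 1.
3. Matching integer coefficients to the picture gives p.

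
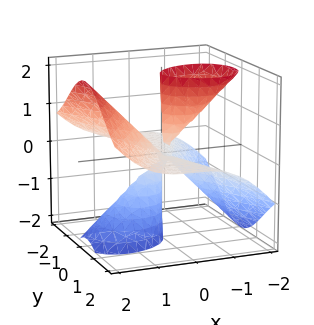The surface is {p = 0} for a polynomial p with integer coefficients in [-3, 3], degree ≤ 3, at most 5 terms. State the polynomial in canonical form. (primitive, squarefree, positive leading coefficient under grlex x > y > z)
(a) I count 2 distinct pieces. They look like related sheets of one shape, so recover p as a whole.
(b) The degree is 3 — a generic line meets the surface in up to 3 points.
(c) Checking where it meets the axes: every point of the z-axis in the box is on the surface; every point of the y-axis in the box is on the surface; it meets the x-axis at x = 0 (among the integer gridlines).
(d) Assembling these constraints gives the stated polynomial.

x^3 - x*z^2 - 2*y^2*z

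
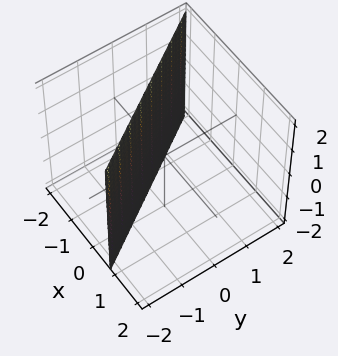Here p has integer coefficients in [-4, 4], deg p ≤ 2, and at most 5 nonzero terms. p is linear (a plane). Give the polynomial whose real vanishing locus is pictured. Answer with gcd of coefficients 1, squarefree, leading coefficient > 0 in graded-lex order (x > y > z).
3*x + 2*y + 2

(a) Degree: the surface is flat (a plane), so deg p = 1.
(b) Against the integer gridlines: it meets the y-axis at y = -1 (among the integer gridlines); it misses every integer gridline on the z-axis.
(c) Assembling these constraints gives the stated polynomial.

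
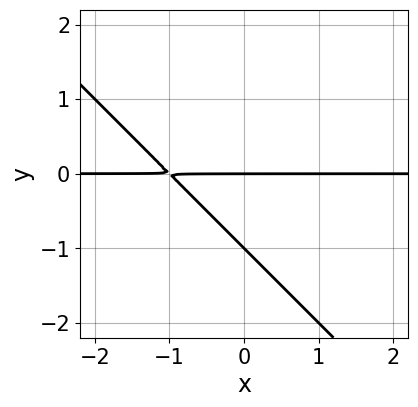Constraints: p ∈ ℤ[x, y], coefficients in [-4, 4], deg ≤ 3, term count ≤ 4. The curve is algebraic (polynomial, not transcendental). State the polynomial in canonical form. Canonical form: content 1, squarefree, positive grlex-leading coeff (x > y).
First, the degree is 2 — the shape is more complex than any degree-1 curve.
Then, checking where it meets the axes: every point of the x-axis in the box is on the curve; the y-axis gridline crossings are at y ∈ {-1, 0}.
Finally, matching integer coefficients to the picture gives p.

x*y + y^2 + y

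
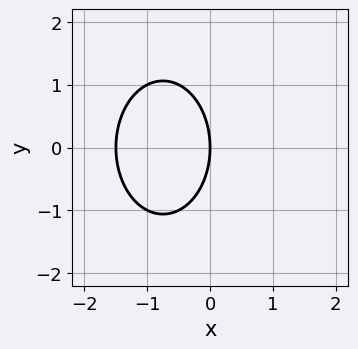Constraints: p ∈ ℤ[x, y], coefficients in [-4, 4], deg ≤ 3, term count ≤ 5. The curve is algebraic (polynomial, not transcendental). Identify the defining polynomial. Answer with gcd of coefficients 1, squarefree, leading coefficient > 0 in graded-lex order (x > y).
2*x^2 + y^2 + 3*x

(a) deg p = 2. No degree-1 curve has this shape.
(b) Symmetries: the y ↦ −y reflection is a symmetry, so y appears only in even powers.
(c) Observable constraints: it crosses the x-axis at the gridline x = 0; one y-axis crossing is at y = 0.
(d) Putting this together gives p.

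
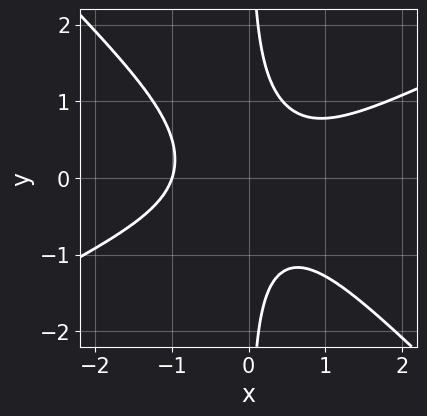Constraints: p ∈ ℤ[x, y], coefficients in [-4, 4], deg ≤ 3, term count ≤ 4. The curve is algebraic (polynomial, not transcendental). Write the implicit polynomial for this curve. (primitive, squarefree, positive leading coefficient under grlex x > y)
x^3 - x^2*y - 2*x*y^2 + 1

1. Degree: the shape is more complex than any degree-2 curve, so deg p = 3.
2. From the visible intercepts: it crosses the x-axis at the gridline x = -1; the curve avoids every integer y-axis point in the box.
3. Together with the visible shape, these determine p as stated.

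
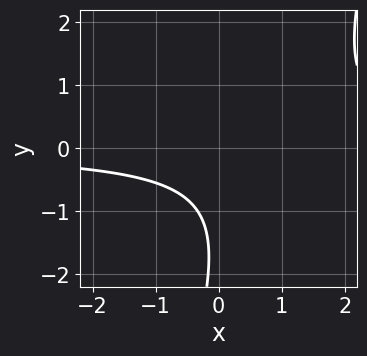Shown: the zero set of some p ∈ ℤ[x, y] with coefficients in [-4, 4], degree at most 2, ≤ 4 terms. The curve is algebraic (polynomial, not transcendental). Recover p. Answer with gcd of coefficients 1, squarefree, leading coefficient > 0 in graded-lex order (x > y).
Degree: the shape is more complex than any degree-1 curve, so deg p = 2.
From the visible intercepts: the curve avoids every integer y-axis point in the box; the curve avoids every integer x-axis point in the box.
Assembling these constraints gives the stated polynomial.

3*x*y - y^2 - 3*y - 3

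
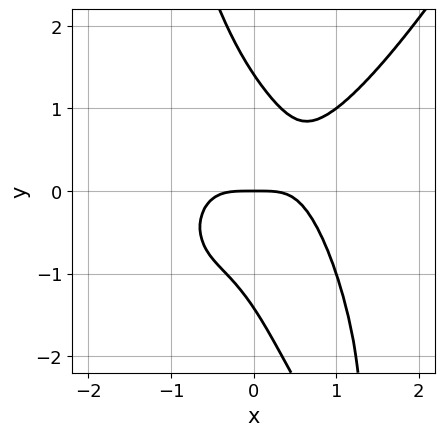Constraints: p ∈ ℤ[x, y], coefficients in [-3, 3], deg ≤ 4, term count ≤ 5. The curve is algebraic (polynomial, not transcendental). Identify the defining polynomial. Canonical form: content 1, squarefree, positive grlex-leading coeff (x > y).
3*x^4 - x^3*y - 3*x*y^2 - y^3 + 2*y

1. Degree: a generic line meets the curve in up to 4 points, so deg p = 4.
2. Checking where it meets the axes: one y-axis crossing is at y = 0; it meets the x-axis at x = 0 (among the integer gridlines).
3. Putting this together gives p.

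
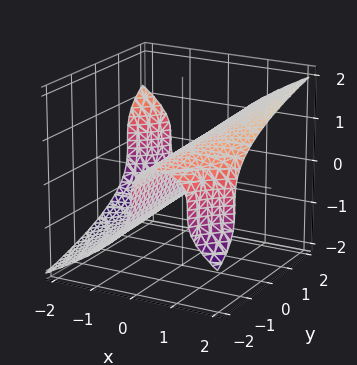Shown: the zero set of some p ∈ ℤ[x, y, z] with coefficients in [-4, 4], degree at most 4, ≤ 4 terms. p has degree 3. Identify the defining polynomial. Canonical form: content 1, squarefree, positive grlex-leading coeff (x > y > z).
x^2*y - 2*z^3 + 3*x

deg p = 3.
Observable constraints: the visible y-axis segment lies entirely on the surface; it meets the x-axis at x = 0 (among the integer gridlines); it meets the z-axis at z = 0 (among the integer gridlines).
Matching integer coefficients to the picture gives p.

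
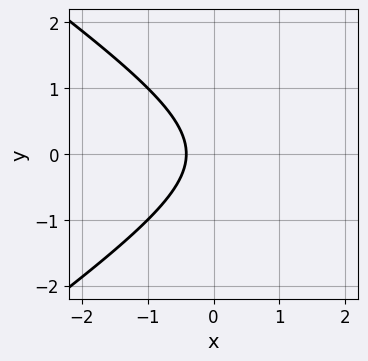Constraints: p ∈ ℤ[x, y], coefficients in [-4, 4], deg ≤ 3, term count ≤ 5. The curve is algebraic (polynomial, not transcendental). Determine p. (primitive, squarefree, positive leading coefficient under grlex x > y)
The degree is 2 — a generic line meets the curve in up to 2 points.
Symmetries: mirror symmetry y ↦ −y ⇒ only even powers of y.
From the visible intercepts: no y-intercept at any integer in the box.
These observations pin down the coefficients.

x^2 - 2*y^2 - 2*x - 1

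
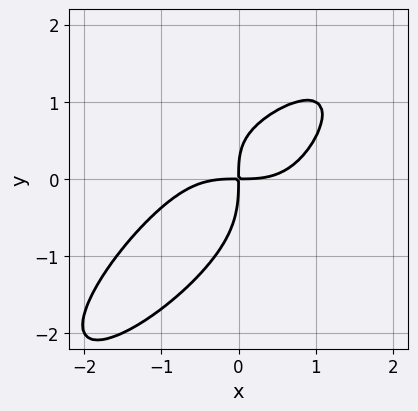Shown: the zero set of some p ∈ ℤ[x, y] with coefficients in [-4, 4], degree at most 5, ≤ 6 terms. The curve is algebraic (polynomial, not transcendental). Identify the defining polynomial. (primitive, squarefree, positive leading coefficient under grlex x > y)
The degree is 4 — the shape is more complex than any degree-3 curve.
Matching integer coefficients to the picture gives p.

x^4 - x^2*y^2 + y^4 + x*y^2 - 2*x*y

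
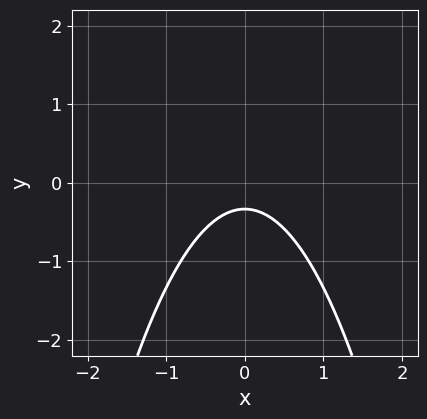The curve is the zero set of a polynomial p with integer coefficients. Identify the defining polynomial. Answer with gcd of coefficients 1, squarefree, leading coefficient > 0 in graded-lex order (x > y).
3*x^2 + 3*y + 1

(a) deg p = 2. No degree-1 curve has this shape.
(b) Symmetries: it's symmetric under x → −x, forcing even powers of x.
(c) From the axis intercepts and sections: the curve avoids every integer x-axis point in the box.
(d) Solving for integer coefficients yields p as stated.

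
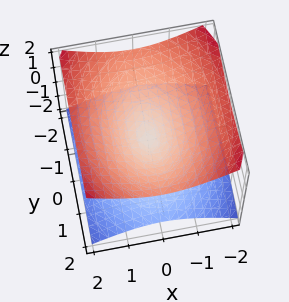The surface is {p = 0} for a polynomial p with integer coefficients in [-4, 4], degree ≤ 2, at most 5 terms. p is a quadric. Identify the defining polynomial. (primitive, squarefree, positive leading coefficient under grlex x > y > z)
2*x^2 + y^2 - 3*z^2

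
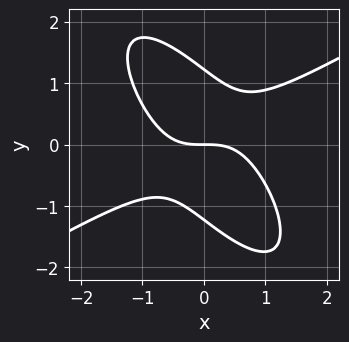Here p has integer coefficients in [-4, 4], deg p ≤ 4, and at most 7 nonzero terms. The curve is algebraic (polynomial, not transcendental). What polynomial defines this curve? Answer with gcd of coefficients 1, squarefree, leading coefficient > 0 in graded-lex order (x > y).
2*x^3 - x^2*y - 3*x*y^2 - 2*y^3 + 3*y

1. The degree is 3 — a generic line meets the curve in up to 3 points.
2. From the axis intercepts and sections: one x-axis crossing is at x = 0; it meets the y-axis at y = 0 (among the integer gridlines).
3. Together with the visible shape, these determine p as stated.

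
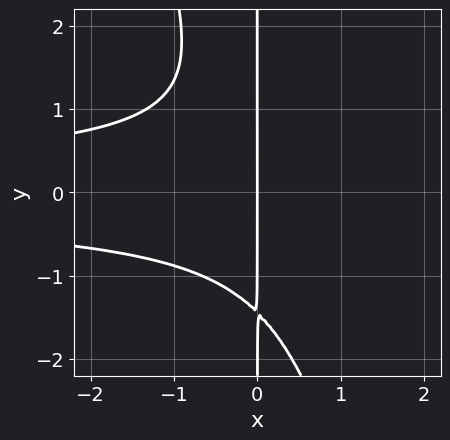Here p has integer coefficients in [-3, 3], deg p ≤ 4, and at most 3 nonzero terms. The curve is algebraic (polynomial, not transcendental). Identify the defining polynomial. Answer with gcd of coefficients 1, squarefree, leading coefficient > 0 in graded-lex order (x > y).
1. Degree: a generic line meets the curve in up to 4 points, so deg p = 4.
2. Against the integer gridlines: it meets the x-axis at x = 0 (among the integer gridlines); every point of the y-axis in the box is on the curve.
3. Assembling these constraints gives the stated polynomial.

3*x^2*y^2 + x*y^3 + 3*x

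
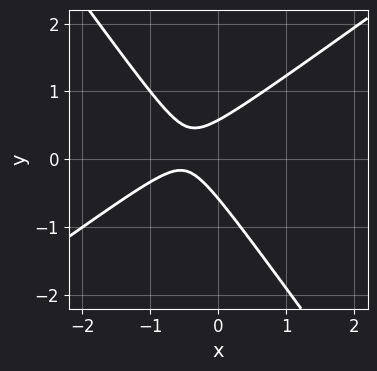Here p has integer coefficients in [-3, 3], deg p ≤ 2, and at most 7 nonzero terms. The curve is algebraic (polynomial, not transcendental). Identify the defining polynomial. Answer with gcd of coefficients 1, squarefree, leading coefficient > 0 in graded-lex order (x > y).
1. deg p = 2. The shape is more complex than any degree-1 curve.
2. Against the integer gridlines: the curve avoids every integer x-axis point in the box.
3. Putting this together gives p.

3*x^2 - 2*x*y - 3*y^2 + 3*x + 1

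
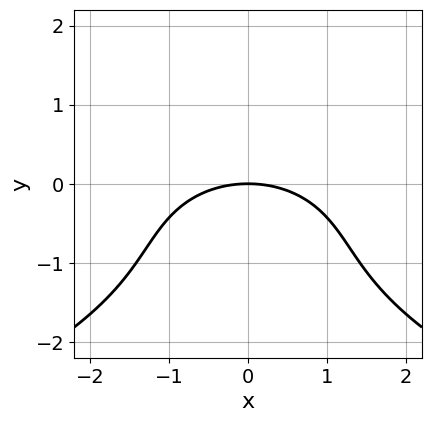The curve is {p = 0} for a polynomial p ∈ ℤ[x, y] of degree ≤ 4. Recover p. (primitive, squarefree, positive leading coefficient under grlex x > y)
1. The degree is 3 — the shape is more complex than any degree-2 curve.
2. Symmetries: it's symmetric under x → −x, forcing even powers of x.
3. Against the integer gridlines: it crosses the x-axis at the gridline x = 0; one y-axis crossing is at y = 0.
4. Together with the visible shape, these determine p as stated.

y^3 + x^2 + 2*y^2 + 3*y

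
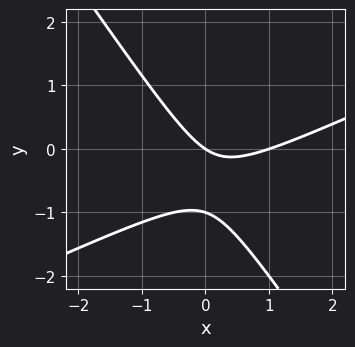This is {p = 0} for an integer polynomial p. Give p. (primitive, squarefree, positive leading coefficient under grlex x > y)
2*x^2 - 3*x*y - 3*y^2 - 2*x - 3*y

(a) The degree is 2 — a generic line meets the curve in up to 2 points.
(b) Reading off the gridlines: among the integer gridlines, it crosses the y-axis at y ∈ {-1, 0}; among the integer gridlines, it crosses the x-axis at x ∈ {0, 1}.
(c) Fitting integer coefficients to these (and the overall shape) gives p.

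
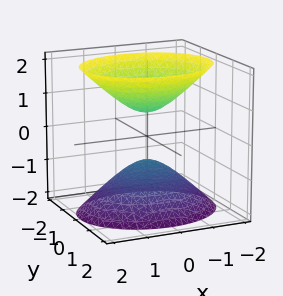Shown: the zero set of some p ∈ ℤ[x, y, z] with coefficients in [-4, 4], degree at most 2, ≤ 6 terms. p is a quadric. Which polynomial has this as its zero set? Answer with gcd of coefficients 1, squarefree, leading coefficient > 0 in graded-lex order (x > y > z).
2*x^2 + 3*y^2 - 2*z^2 + 1

1. There are 2 components. They look like related sheets of one shape, so recover p as a whole.
2. Degree: two separate bowl-shaped sheets opening away from each other; a quadric, so deg p = 2.
3. Symmetries: mirror symmetry x ↦ −x ⇒ only even powers of x; mirror symmetry z ↦ −z ⇒ only even powers of z; mirror symmetry y ↦ −y ⇒ only even powers of y.
4. From the visible intercepts: no x-intercept at any integer in the box; it misses every integer gridline on the y-axis.
5. Putting this together gives p.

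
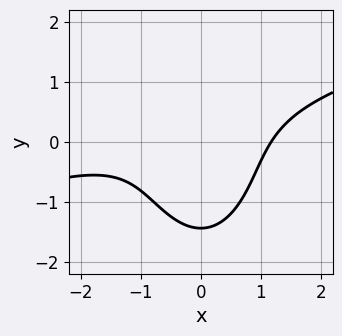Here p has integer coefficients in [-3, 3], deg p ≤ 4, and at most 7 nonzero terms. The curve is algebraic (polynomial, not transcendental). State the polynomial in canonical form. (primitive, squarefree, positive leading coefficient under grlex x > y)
x^3 - 3*x^2*y - y^3 + x^2 - 3

1. The degree is 3 — the shape is more complex than any degree-2 curve.
2. Solving for integer coefficients yields p as stated.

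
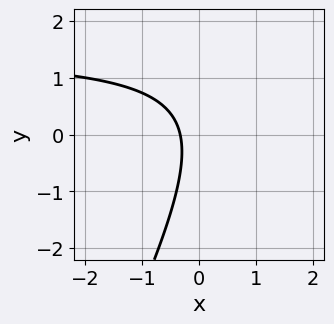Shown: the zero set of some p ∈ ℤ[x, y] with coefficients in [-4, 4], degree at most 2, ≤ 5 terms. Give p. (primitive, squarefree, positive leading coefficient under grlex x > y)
First, deg p = 2. The shape is more complex than any degree-1 curve.
Next, from the visible intercepts: it misses every integer gridline on the y-axis.
Finally, matching integer coefficients to the picture gives p.

2*x*y - y^2 - 3*x - 1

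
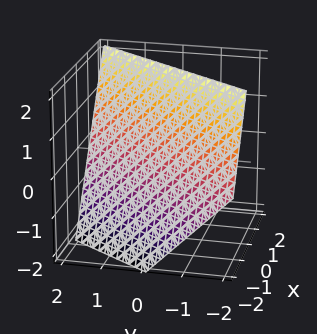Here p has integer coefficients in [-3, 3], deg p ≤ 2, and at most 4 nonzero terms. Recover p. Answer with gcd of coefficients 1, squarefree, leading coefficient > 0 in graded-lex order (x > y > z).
3*x - 2*y - 2*z + 2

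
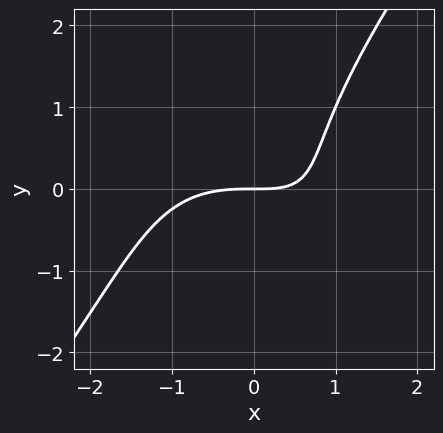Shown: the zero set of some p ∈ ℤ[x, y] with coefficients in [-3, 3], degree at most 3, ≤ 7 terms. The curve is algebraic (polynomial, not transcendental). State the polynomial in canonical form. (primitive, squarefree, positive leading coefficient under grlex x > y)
1. deg p = 3.
2. Reading off the gridlines: one x-axis crossing is at x = 0; it crosses the y-axis at the gridline y = 0.
3. Assembling these constraints gives the stated polynomial.

x^3 + x^2*y - y^3 + 2*x*y - 3*y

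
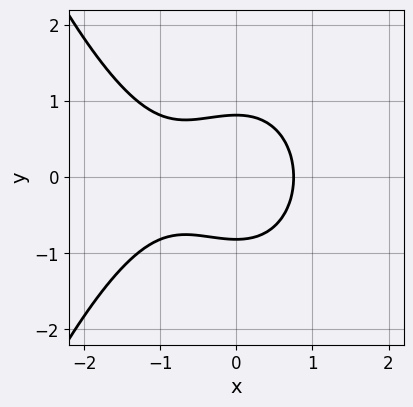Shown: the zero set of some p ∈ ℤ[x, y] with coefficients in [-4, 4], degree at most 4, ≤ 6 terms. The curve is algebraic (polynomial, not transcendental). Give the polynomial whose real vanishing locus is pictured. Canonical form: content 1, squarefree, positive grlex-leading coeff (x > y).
2*x^3 + 2*x^2 + 3*y^2 - 2

First, degree: the shape is more complex than any degree-2 curve, so deg p = 3.
Next, symmetries: the y ↦ −y reflection is a symmetry, so y appears only in even powers.
Finally, together with the visible shape, these determine p as stated.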